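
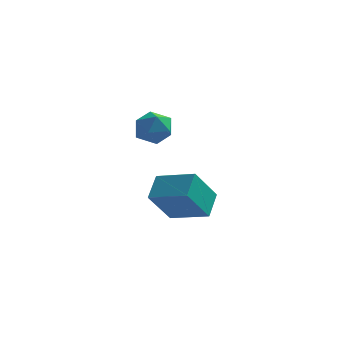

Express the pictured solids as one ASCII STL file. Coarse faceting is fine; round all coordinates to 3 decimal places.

solid 
facet normal 0.300 0.255 0.919
outer loop
vertex 2.361 -0.375 2.915
vertex 2.703 -1.0 2.977
vertex 3.043 -0.432 2.708
endloop
endfacet
facet normal 0.224 0.832 0.507
outer loop
vertex 2.361 -0.375 2.915
vertex 3.043 -0.432 2.708
vertex 2.578 -0.064 2.309
endloop
endfacet
facet normal -0.451 0.849 0.274
outer loop
vertex 2.361 -0.375 2.915
vertex 2.578 -0.064 2.309
vertex 1.95 -0.405 2.331
endloop
endfacet
facet normal -0.791 0.282 0.542
outer loop
vertex 2.361 -0.375 2.915
vertex 1.95 -0.405 2.331
vertex 2.027 -0.983 2.744
endloop
endfacet
facet normal -0.327 -0.085 0.941
outer loop
vertex 2.361 -0.375 2.915
vertex 2.027 -0.983 2.744
vertex 2.703 -1.0 2.977
endloop
endfacet
facet normal 0.651 0.757 -0.060
outer loop
vertex 2.578 -0.064 2.309
vertex 3.043 -0.432 2.708
vertex 3.053 -0.497 1.996
endloop
endfacet
facet normal 0.775 -0.177 0.606
outer loop
vertex 3.043 -0.432 2.708
vertex 2.703 -1.0 2.977
vertex 3.13 -1.075 2.409
endloop
endfacet
facet normal -0.240 -0.728 0.643
outer loop
vertex 2.703 -1.0 2.977
vertex 2.027 -0.983 2.744
vertex 2.502 -1.416 2.431
endloop
endfacet
facet normal -0.991 -0.133 -0.002
outer loop
vertex 2.027 -0.983 2.744
vertex 1.95 -0.405 2.331
vertex 2.037 -1.048 2.032
endloop
endfacet
facet normal -0.441 0.785 -0.435
outer loop
vertex 1.95 -0.405 2.331
vertex 2.578 -0.064 2.309
vertex 2.377 -0.48 1.763
endloop
endfacet
facet normal 0.791 -0.282 -0.542
outer loop
vertex 2.719 -1.105 1.825
vertex 3.053 -0.497 1.996
vertex 3.13 -1.075 2.409
endloop
endfacet
facet normal 0.451 -0.849 -0.274
outer loop
vertex 2.719 -1.105 1.825
vertex 3.13 -1.075 2.409
vertex 2.502 -1.416 2.431
endloop
endfacet
facet normal -0.224 -0.832 -0.507
outer loop
vertex 2.719 -1.105 1.825
vertex 2.502 -1.416 2.431
vertex 2.037 -1.048 2.032
endloop
endfacet
facet normal -0.300 -0.255 -0.919
outer loop
vertex 2.719 -1.105 1.825
vertex 2.037 -1.048 2.032
vertex 2.377 -0.48 1.763
endloop
endfacet
facet normal 0.327 0.085 -0.941
outer loop
vertex 2.719 -1.105 1.825
vertex 2.377 -0.48 1.763
vertex 3.053 -0.497 1.996
endloop
endfacet
facet normal 0.991 0.133 0.002
outer loop
vertex 3.13 -1.075 2.409
vertex 3.053 -0.497 1.996
vertex 3.043 -0.432 2.708
endloop
endfacet
facet normal 0.441 -0.785 0.435
outer loop
vertex 2.502 -1.416 2.431
vertex 3.13 -1.075 2.409
vertex 2.703 -1.0 2.977
endloop
endfacet
facet normal -0.651 -0.757 0.060
outer loop
vertex 2.037 -1.048 2.032
vertex 2.502 -1.416 2.431
vertex 2.027 -0.983 2.744
endloop
endfacet
facet normal -0.775 0.177 -0.606
outer loop
vertex 2.377 -0.48 1.763
vertex 2.037 -1.048 2.032
vertex 1.95 -0.405 2.331
endloop
endfacet
facet normal 0.240 0.728 -0.643
outer loop
vertex 3.053 -0.497 1.996
vertex 2.377 -0.48 1.763
vertex 2.578 -0.064 2.309
endloop
endfacet
facet normal -0.376 -0.471 0.798
outer loop
vertex 3.638 0.584 -0.189
vertex 2.263 0.984 -0.6
vertex 3.547 -0.324 -0.767
endloop
endfacet
facet normal 0.923 -0.268 0.276
outer loop
vertex 4.137 0.416 -2.02
vertex 3.638 0.584 -0.189
vertex 3.547 -0.324 -0.767
endloop
endfacet
facet normal -0.376 -0.471 0.798
outer loop
vertex 3.547 -0.324 -0.767
vertex 2.263 0.984 -0.6
vertex 2.172 0.077 -1.179
endloop
endfacet
facet normal -0.084 -0.840 -0.536
outer loop
vertex 2.172 0.077 -1.179
vertex 4.137 0.416 -2.02
vertex 3.547 -0.324 -0.767
endloop
endfacet
facet normal 0.084 0.840 0.536
outer loop
vertex 3.638 0.584 -0.189
vertex 2.853 1.724 -1.853
vertex 2.263 0.984 -0.6
endloop
endfacet
facet normal 0.923 -0.269 0.276
outer loop
vertex 4.228 1.323 -1.441
vertex 3.638 0.584 -0.189
vertex 4.137 0.416 -2.02
endloop
endfacet
facet normal 0.084 0.840 0.536
outer loop
vertex 4.228 1.323 -1.441
vertex 2.853 1.724 -1.853
vertex 3.638 0.584 -0.189
endloop
endfacet
facet normal -0.923 0.269 -0.276
outer loop
vertex 2.263 0.984 -0.6
vertex 2.853 1.724 -1.853
vertex 2.172 0.077 -1.179
endloop
endfacet
facet normal -0.084 -0.840 -0.536
outer loop
vertex 2.762 0.816 -2.431
vertex 4.137 0.416 -2.02
vertex 2.172 0.077 -1.179
endloop
endfacet
facet normal -0.923 0.268 -0.276
outer loop
vertex 2.172 0.077 -1.179
vertex 2.853 1.724 -1.853
vertex 2.762 0.816 -2.431
endloop
endfacet
facet normal 0.376 0.472 -0.798
outer loop
vertex 2.762 0.816 -2.431
vertex 4.228 1.323 -1.441
vertex 4.137 0.416 -2.02
endloop
endfacet
facet normal 0.376 0.470 -0.798
outer loop
vertex 2.853 1.724 -1.853
vertex 4.228 1.323 -1.441
vertex 2.762 0.816 -2.431
endloop
endfacet

endsolid


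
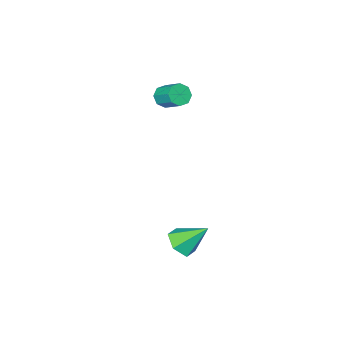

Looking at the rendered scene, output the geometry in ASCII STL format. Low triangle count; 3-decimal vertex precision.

solid 
facet normal 0.446 -0.550 -0.706
outer loop
vertex 1.165 1.21 -2.914
vertex 0.609 1.648 -3.606
vertex 1.485 2.037 -3.356
endloop
endfacet
facet normal 0.588 0.192 0.786
outer loop
vertex 1.165 1.21 -2.914
vertex 1.485 2.037 -3.356
vertex -0.269 2.732 -2.214
endloop
endfacet
facet normal 0.446 -0.550 -0.707
outer loop
vertex 1.485 2.037 -3.356
vertex 0.609 1.648 -3.606
vertex 0.928 2.475 -4.048
endloop
endfacet
facet normal 0.461 0.869 0.179
outer loop
vertex 1.485 2.037 -3.356
vertex 0.928 2.475 -4.048
vertex -0.269 2.732 -2.214
endloop
endfacet
facet normal 0.446 -0.550 -0.706
outer loop
vertex 0.928 2.475 -4.048
vertex 0.609 1.648 -3.606
vertex 0.053 2.086 -4.298
endloop
endfacet
facet normal -0.305 0.895 -0.325
outer loop
vertex 0.928 2.475 -4.048
vertex 0.053 2.086 -4.298
vertex -0.269 2.732 -2.214
endloop
endfacet
facet normal 0.445 -0.550 -0.706
outer loop
vertex 0.053 2.086 -4.298
vertex 0.609 1.648 -3.606
vertex -0.267 1.26 -3.856
endloop
endfacet
facet normal -0.943 0.247 -0.222
outer loop
vertex 0.053 2.086 -4.298
vertex -0.267 1.26 -3.856
vertex -0.269 2.732 -2.214
endloop
endfacet
facet normal 0.445 -0.550 -0.707
outer loop
vertex -0.267 1.26 -3.856
vertex 0.609 1.648 -3.606
vertex 0.29 0.822 -3.164
endloop
endfacet
facet normal -0.817 -0.430 0.385
outer loop
vertex -0.267 1.26 -3.856
vertex 0.29 0.822 -3.164
vertex -0.269 2.732 -2.214
endloop
endfacet
facet normal 0.446 -0.550 -0.706
outer loop
vertex 0.29 0.822 -3.164
vertex 0.609 1.648 -3.606
vertex 1.165 1.21 -2.914
endloop
endfacet
facet normal -0.051 -0.457 0.888
outer loop
vertex 0.29 0.822 -3.164
vertex 1.165 1.21 -2.914
vertex -0.269 2.732 -2.214
endloop
endfacet
facet normal 0.000 -0.833 -0.553
outer loop
vertex -2.246 -4.244 3.34
vertex -2.92 -4.075 3.085
vertex -2.228 -3.931 2.868
endloop
endfacet
facet normal 0.999 -0.018 0.026
outer loop
vertex -2.246 -4.244 3.34
vertex -2.228 -3.931 2.868
vertex -2.246 -2.994 4.169
endloop
endfacet
facet normal 0.999 -0.019 0.028
outer loop
vertex -2.246 -2.994 4.169
vertex -2.228 -3.931 2.868
vertex -2.227 -2.681 3.698
endloop
endfacet
facet normal 0.000 0.833 0.553
outer loop
vertex -2.246 -2.994 4.169
vertex -2.227 -2.681 3.698
vertex -2.92 -2.825 3.915
endloop
endfacet
facet normal -0.000 -0.833 -0.554
outer loop
vertex -2.228 -3.931 2.868
vertex -2.92 -4.075 3.085
vertex -2.615 -3.702 2.524
endloop
endfacet
facet normal 0.730 0.378 -0.570
outer loop
vertex -2.228 -3.931 2.868
vertex -2.615 -3.702 2.524
vertex -2.227 -2.681 3.698
endloop
endfacet
facet normal 0.731 0.377 -0.569
outer loop
vertex -2.227 -2.681 3.698
vertex -2.615 -3.702 2.524
vertex -2.614 -2.452 3.353
endloop
endfacet
facet normal 0.000 0.833 0.553
outer loop
vertex -2.227 -2.681 3.698
vertex -2.614 -2.452 3.353
vertex -2.92 -2.825 3.915
endloop
endfacet
facet normal 0.001 -0.833 -0.553
outer loop
vertex -2.615 -3.702 2.524
vertex -2.92 -4.075 3.085
vertex -3.181 -3.692 2.508
endloop
endfacet
facet normal 0.033 0.552 -0.833
outer loop
vertex -2.615 -3.702 2.524
vertex -3.181 -3.692 2.508
vertex -2.614 -2.452 3.353
endloop
endfacet
facet normal 0.032 0.553 -0.833
outer loop
vertex -2.614 -2.452 3.353
vertex -3.181 -3.692 2.508
vertex -3.18 -2.442 3.338
endloop
endfacet
facet normal 0.000 0.833 0.553
outer loop
vertex -2.614 -2.452 3.353
vertex -3.18 -2.442 3.338
vertex -2.92 -2.825 3.915
endloop
endfacet
facet normal -0.001 -0.833 -0.553
outer loop
vertex -3.181 -3.692 2.508
vertex -2.92 -4.075 3.085
vertex -3.594 -3.906 2.831
endloop
endfacet
facet normal -0.684 0.404 -0.607
outer loop
vertex -3.181 -3.692 2.508
vertex -3.594 -3.906 2.831
vertex -3.18 -2.442 3.338
endloop
endfacet
facet normal -0.683 0.404 -0.609
outer loop
vertex -3.18 -2.442 3.338
vertex -3.594 -3.906 2.831
vertex -3.594 -2.656 3.66
endloop
endfacet
facet normal -0.000 0.833 0.553
outer loop
vertex -3.18 -2.442 3.338
vertex -3.594 -2.656 3.66
vertex -2.92 -2.825 3.915
endloop
endfacet
facet normal -0.000 -0.833 -0.553
outer loop
vertex -3.594 -3.906 2.831
vertex -2.92 -4.075 3.085
vertex -3.613 -4.219 3.302
endloop
endfacet
facet normal -0.999 0.019 -0.028
outer loop
vertex -3.594 -3.906 2.831
vertex -3.613 -4.219 3.302
vertex -3.594 -2.656 3.66
endloop
endfacet
facet normal -0.999 0.018 -0.026
outer loop
vertex -3.594 -2.656 3.66
vertex -3.613 -4.219 3.302
vertex -3.612 -2.969 4.132
endloop
endfacet
facet normal -0.000 0.833 0.553
outer loop
vertex -3.594 -2.656 3.66
vertex -3.612 -2.969 4.132
vertex -2.92 -2.825 3.915
endloop
endfacet
facet normal -0.000 -0.833 -0.553
outer loop
vertex -3.613 -4.219 3.302
vertex -2.92 -4.075 3.085
vertex -3.226 -4.448 3.647
endloop
endfacet
facet normal -0.731 -0.377 0.569
outer loop
vertex -3.613 -4.219 3.302
vertex -3.226 -4.448 3.647
vertex -3.612 -2.969 4.132
endloop
endfacet
facet normal -0.730 -0.377 0.570
outer loop
vertex -3.612 -2.969 4.132
vertex -3.226 -4.448 3.647
vertex -3.225 -3.198 4.476
endloop
endfacet
facet normal 0.000 0.833 0.554
outer loop
vertex -3.612 -2.969 4.132
vertex -3.225 -3.198 4.476
vertex -2.92 -2.825 3.915
endloop
endfacet
facet normal -0.000 -0.833 -0.553
outer loop
vertex -3.226 -4.448 3.647
vertex -2.92 -4.075 3.085
vertex -2.66 -4.458 3.662
endloop
endfacet
facet normal -0.032 -0.552 0.833
outer loop
vertex -3.226 -4.448 3.647
vertex -2.66 -4.458 3.662
vertex -3.225 -3.198 4.476
endloop
endfacet
facet normal -0.033 -0.553 0.833
outer loop
vertex -3.225 -3.198 4.476
vertex -2.66 -4.458 3.662
vertex -2.659 -3.208 4.492
endloop
endfacet
facet normal -0.001 0.833 0.553
outer loop
vertex -3.225 -3.198 4.476
vertex -2.659 -3.208 4.492
vertex -2.92 -2.825 3.915
endloop
endfacet
facet normal 0.000 -0.833 -0.553
outer loop
vertex -2.66 -4.458 3.662
vertex -2.92 -4.075 3.085
vertex -2.246 -4.244 3.34
endloop
endfacet
facet normal 0.683 -0.405 0.609
outer loop
vertex -2.66 -4.458 3.662
vertex -2.246 -4.244 3.34
vertex -2.659 -3.208 4.492
endloop
endfacet
facet normal 0.684 -0.403 0.608
outer loop
vertex -2.659 -3.208 4.492
vertex -2.246 -4.244 3.34
vertex -2.246 -2.994 4.169
endloop
endfacet
facet normal 0.001 0.833 0.553
outer loop
vertex -2.659 -3.208 4.492
vertex -2.246 -2.994 4.169
vertex -2.92 -2.825 3.915
endloop
endfacet

endsolid


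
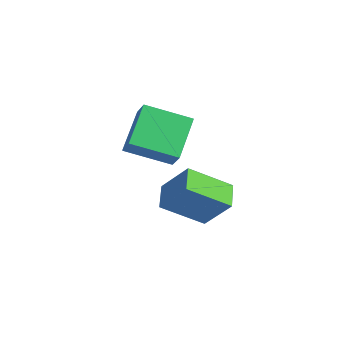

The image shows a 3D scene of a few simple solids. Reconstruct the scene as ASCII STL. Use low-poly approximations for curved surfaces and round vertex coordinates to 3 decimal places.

solid 
facet normal -0.715 0.570 0.405
outer loop
vertex -1.521 0.68 0.063
vertex -0.418 1.135 1.369
vertex -0.863 2.303 -1.059
endloop
endfacet
facet normal -0.623 -0.258 -0.738
outer loop
vertex 0.038 1.585 -1.569
vertex -1.521 0.68 0.063
vertex -0.863 2.303 -1.059
endloop
endfacet
facet normal -0.715 0.570 0.405
outer loop
vertex -0.863 2.303 -1.059
vertex -0.418 1.135 1.369
vertex 0.241 2.758 0.248
endloop
endfacet
facet normal 0.317 0.780 -0.539
outer loop
vertex 0.241 2.758 0.248
vertex 0.038 1.585 -1.569
vertex -0.863 2.303 -1.059
endloop
endfacet
facet normal -0.317 -0.780 0.539
outer loop
vertex -1.521 0.68 0.063
vertex 0.483 0.417 0.859
vertex -0.418 1.135 1.369
endloop
endfacet
facet normal -0.624 -0.257 -0.738
outer loop
vertex -0.621 -0.038 -0.448
vertex -1.521 0.68 0.063
vertex 0.038 1.585 -1.569
endloop
endfacet
facet normal -0.317 -0.780 0.539
outer loop
vertex -0.621 -0.038 -0.448
vertex 0.483 0.417 0.859
vertex -1.521 0.68 0.063
endloop
endfacet
facet normal 0.623 0.257 0.739
outer loop
vertex -0.418 1.135 1.369
vertex 0.483 0.417 0.859
vertex 0.241 2.758 0.248
endloop
endfacet
facet normal 0.316 0.780 -0.539
outer loop
vertex 1.141 2.04 -0.263
vertex 0.038 1.585 -1.569
vertex 0.241 2.758 0.248
endloop
endfacet
facet normal 0.624 0.257 0.738
outer loop
vertex 0.241 2.758 0.248
vertex 0.483 0.417 0.859
vertex 1.141 2.04 -0.263
endloop
endfacet
facet normal 0.715 -0.570 -0.405
outer loop
vertex 1.141 2.04 -0.263
vertex -0.621 -0.038 -0.448
vertex 0.038 1.585 -1.569
endloop
endfacet
facet normal 0.715 -0.570 -0.405
outer loop
vertex 0.483 0.417 0.859
vertex -0.621 -0.038 -0.448
vertex 1.141 2.04 -0.263
endloop
endfacet
facet normal -0.466 0.636 0.615
outer loop
vertex -1.429 -0.166 4.699
vertex -0.344 1.334 3.97
vertex -2.111 -0.005 4.015
endloop
endfacet
facet normal -0.545 -0.754 0.366
outer loop
vertex -1.136 -1.334 2.73
vertex -1.429 -0.166 4.699
vertex -2.111 -0.005 4.015
endloop
endfacet
facet normal -0.466 0.636 0.615
outer loop
vertex -2.111 -0.005 4.015
vertex -0.344 1.334 3.97
vertex -1.026 1.495 3.286
endloop
endfacet
facet normal -0.697 0.164 -0.698
outer loop
vertex -1.026 1.495 3.286
vertex -1.136 -1.334 2.73
vertex -2.111 -0.005 4.015
endloop
endfacet
facet normal 0.697 -0.164 0.698
outer loop
vertex -1.429 -0.166 4.699
vertex 0.631 0.005 2.685
vertex -0.344 1.334 3.97
endloop
endfacet
facet normal -0.545 -0.754 0.366
outer loop
vertex -0.454 -1.495 3.414
vertex -1.429 -0.166 4.699
vertex -1.136 -1.334 2.73
endloop
endfacet
facet normal 0.697 -0.164 0.698
outer loop
vertex -0.454 -1.495 3.414
vertex 0.631 0.005 2.685
vertex -1.429 -0.166 4.699
endloop
endfacet
facet normal 0.545 0.754 -0.366
outer loop
vertex -0.344 1.334 3.97
vertex 0.631 0.005 2.685
vertex -1.026 1.495 3.286
endloop
endfacet
facet normal -0.697 0.164 -0.698
outer loop
vertex -0.051 0.166 2.001
vertex -1.136 -1.334 2.73
vertex -1.026 1.495 3.286
endloop
endfacet
facet normal 0.545 0.754 -0.366
outer loop
vertex -1.026 1.495 3.286
vertex 0.631 0.005 2.685
vertex -0.051 0.166 2.001
endloop
endfacet
facet normal 0.466 -0.636 -0.615
outer loop
vertex -0.051 0.166 2.001
vertex -0.454 -1.495 3.414
vertex -1.136 -1.334 2.73
endloop
endfacet
facet normal 0.466 -0.636 -0.615
outer loop
vertex 0.631 0.005 2.685
vertex -0.454 -1.495 3.414
vertex -0.051 0.166 2.001
endloop
endfacet

endsolid


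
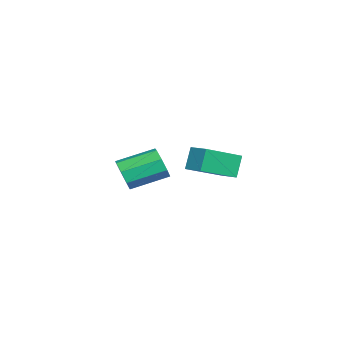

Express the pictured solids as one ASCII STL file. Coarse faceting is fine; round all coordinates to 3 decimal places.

solid 
facet normal 0.217 -0.917 -0.335
outer loop
vertex -1.771 -2.733 -3.357
vertex -2.192 -3.048 -2.768
vertex -2.351 -2.816 -3.506
endloop
endfacet
facet normal 0.180 0.375 -0.909
outer loop
vertex -1.771 -2.733 -3.357
vertex -2.351 -2.816 -3.506
vertex -2.147 -1.156 -2.781
endloop
endfacet
facet normal 0.179 0.375 -0.909
outer loop
vertex -2.147 -1.156 -2.781
vertex -2.351 -2.816 -3.506
vertex -2.727 -1.24 -2.93
endloop
endfacet
facet normal -0.219 0.916 0.335
outer loop
vertex -2.147 -1.156 -2.781
vertex -2.727 -1.24 -2.93
vertex -2.568 -1.472 -2.192
endloop
endfacet
facet normal 0.219 -0.916 -0.335
outer loop
vertex -2.351 -2.816 -3.506
vertex -2.192 -3.048 -2.768
vertex -2.838 -3.036 -3.223
endloop
endfacet
facet normal -0.551 0.167 -0.818
outer loop
vertex -2.351 -2.816 -3.506
vertex -2.838 -3.036 -3.223
vertex -2.727 -1.24 -2.93
endloop
endfacet
facet normal -0.551 0.167 -0.817
outer loop
vertex -2.727 -1.24 -2.93
vertex -2.838 -3.036 -3.223
vertex -3.213 -1.459 -2.647
endloop
endfacet
facet normal -0.218 0.917 0.335
outer loop
vertex -2.727 -1.24 -2.93
vertex -3.213 -1.459 -2.647
vertex -2.568 -1.472 -2.192
endloop
endfacet
facet normal 0.219 -0.916 -0.335
outer loop
vertex -2.838 -3.036 -3.223
vertex -2.192 -3.048 -2.768
vertex -2.947 -3.263 -2.673
endloop
endfacet
facet normal -0.959 -0.138 -0.247
outer loop
vertex -2.838 -3.036 -3.223
vertex -2.947 -3.263 -2.673
vertex -3.213 -1.459 -2.647
endloop
endfacet
facet normal -0.959 -0.138 -0.247
outer loop
vertex -3.213 -1.459 -2.647
vertex -2.947 -3.263 -2.673
vertex -3.322 -1.686 -2.097
endloop
endfacet
facet normal -0.218 0.917 0.335
outer loop
vertex -3.213 -1.459 -2.647
vertex -3.322 -1.686 -2.097
vertex -2.568 -1.472 -2.192
endloop
endfacet
facet normal 0.219 -0.916 -0.335
outer loop
vertex -2.947 -3.263 -2.673
vertex -2.192 -3.048 -2.768
vertex -2.613 -3.364 -2.179
endloop
endfacet
facet normal -0.805 -0.363 0.470
outer loop
vertex -2.947 -3.263 -2.673
vertex -2.613 -3.364 -2.179
vertex -3.322 -1.686 -2.097
endloop
endfacet
facet normal -0.805 -0.363 0.469
outer loop
vertex -3.322 -1.686 -2.097
vertex -2.613 -3.364 -2.179
vertex -2.989 -1.787 -1.603
endloop
endfacet
facet normal -0.218 0.917 0.334
outer loop
vertex -3.322 -1.686 -2.097
vertex -2.989 -1.787 -1.603
vertex -2.568 -1.472 -2.192
endloop
endfacet
facet normal 0.219 -0.916 -0.335
outer loop
vertex -2.613 -3.364 -2.179
vertex -2.192 -3.048 -2.768
vertex -2.033 -3.28 -2.03
endloop
endfacet
facet normal -0.179 -0.375 0.910
outer loop
vertex -2.613 -3.364 -2.179
vertex -2.033 -3.28 -2.03
vertex -2.989 -1.787 -1.603
endloop
endfacet
facet normal -0.180 -0.375 0.909
outer loop
vertex -2.989 -1.787 -1.603
vertex -2.033 -3.28 -2.03
vertex -2.409 -1.704 -1.454
endloop
endfacet
facet normal -0.217 0.917 0.335
outer loop
vertex -2.989 -1.787 -1.603
vertex -2.409 -1.704 -1.454
vertex -2.568 -1.472 -2.192
endloop
endfacet
facet normal 0.218 -0.917 -0.335
outer loop
vertex -2.033 -3.28 -2.03
vertex -2.192 -3.048 -2.768
vertex -1.547 -3.061 -2.313
endloop
endfacet
facet normal 0.551 -0.167 0.817
outer loop
vertex -2.033 -3.28 -2.03
vertex -1.547 -3.061 -2.313
vertex -2.409 -1.704 -1.454
endloop
endfacet
facet normal 0.551 -0.168 0.818
outer loop
vertex -2.409 -1.704 -1.454
vertex -1.547 -3.061 -2.313
vertex -1.922 -1.484 -1.737
endloop
endfacet
facet normal -0.219 0.916 0.335
outer loop
vertex -2.409 -1.704 -1.454
vertex -1.922 -1.484 -1.737
vertex -2.568 -1.472 -2.192
endloop
endfacet
facet normal 0.218 -0.917 -0.335
outer loop
vertex -1.547 -3.061 -2.313
vertex -2.192 -3.048 -2.768
vertex -1.438 -2.834 -2.863
endloop
endfacet
facet normal 0.959 0.138 0.247
outer loop
vertex -1.547 -3.061 -2.313
vertex -1.438 -2.834 -2.863
vertex -1.922 -1.484 -1.737
endloop
endfacet
facet normal 0.959 0.138 0.247
outer loop
vertex -1.922 -1.484 -1.737
vertex -1.438 -2.834 -2.863
vertex -1.813 -1.257 -2.287
endloop
endfacet
facet normal -0.219 0.916 0.335
outer loop
vertex -1.922 -1.484 -1.737
vertex -1.813 -1.257 -2.287
vertex -2.568 -1.472 -2.192
endloop
endfacet
facet normal 0.218 -0.917 -0.334
outer loop
vertex -1.438 -2.834 -2.863
vertex -2.192 -3.048 -2.768
vertex -1.771 -2.733 -3.357
endloop
endfacet
facet normal 0.805 0.363 -0.469
outer loop
vertex -1.438 -2.834 -2.863
vertex -1.771 -2.733 -3.357
vertex -1.813 -1.257 -2.287
endloop
endfacet
facet normal 0.805 0.363 -0.470
outer loop
vertex -1.813 -1.257 -2.287
vertex -1.771 -2.733 -3.357
vertex -2.147 -1.156 -2.781
endloop
endfacet
facet normal -0.219 0.916 0.335
outer loop
vertex -1.813 -1.257 -2.287
vertex -2.147 -1.156 -2.781
vertex -2.568 -1.472 -2.192
endloop
endfacet
facet normal -0.559 0.716 -0.418
outer loop
vertex 1.027 1.094 -0.177
vertex 1.632 1.666 -0.006
vertex 1.473 0.899 -1.107
endloop
endfacet
facet normal -0.712 -0.673 -0.200
outer loop
vertex 2.508 -0.426 -0.334
vertex 1.027 1.094 -0.177
vertex 1.473 0.899 -1.107
endloop
endfacet
facet normal -0.558 0.716 -0.419
outer loop
vertex 1.473 0.899 -1.107
vertex 1.632 1.666 -0.006
vertex 2.079 1.471 -0.936
endloop
endfacet
facet normal 0.425 -0.185 -0.886
outer loop
vertex 2.079 1.471 -0.936
vertex 2.508 -0.426 -0.334
vertex 1.473 0.899 -1.107
endloop
endfacet
facet normal -0.425 0.185 0.886
outer loop
vertex 1.027 1.094 -0.177
vertex 2.667 0.341 0.767
vertex 1.632 1.666 -0.006
endloop
endfacet
facet normal -0.712 -0.673 -0.201
outer loop
vertex 2.061 -0.231 0.596
vertex 1.027 1.094 -0.177
vertex 2.508 -0.426 -0.334
endloop
endfacet
facet normal -0.425 0.185 0.886
outer loop
vertex 2.061 -0.231 0.596
vertex 2.667 0.341 0.767
vertex 1.027 1.094 -0.177
endloop
endfacet
facet normal 0.712 0.673 0.201
outer loop
vertex 1.632 1.666 -0.006
vertex 2.667 0.341 0.767
vertex 2.079 1.471 -0.936
endloop
endfacet
facet normal 0.425 -0.185 -0.886
outer loop
vertex 3.113 0.146 -0.163
vertex 2.508 -0.426 -0.334
vertex 2.079 1.471 -0.936
endloop
endfacet
facet normal 0.712 0.673 0.200
outer loop
vertex 2.079 1.471 -0.936
vertex 2.667 0.341 0.767
vertex 3.113 0.146 -0.163
endloop
endfacet
facet normal 0.559 -0.716 0.419
outer loop
vertex 3.113 0.146 -0.163
vertex 2.061 -0.231 0.596
vertex 2.508 -0.426 -0.334
endloop
endfacet
facet normal 0.558 -0.717 0.418
outer loop
vertex 2.667 0.341 0.767
vertex 2.061 -0.231 0.596
vertex 3.113 0.146 -0.163
endloop
endfacet

endsolid


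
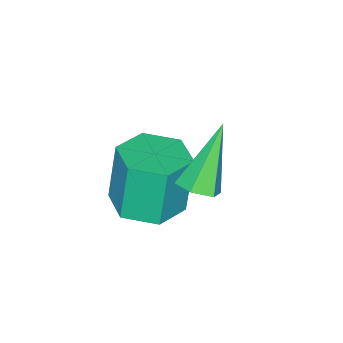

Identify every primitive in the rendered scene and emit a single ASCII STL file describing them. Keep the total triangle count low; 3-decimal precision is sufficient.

solid 
facet normal 0.161 -0.019 -0.987
outer loop
vertex 3.47 1.781 -4.07
vertex 2.861 0.881 -4.152
vertex 2.398 1.863 -4.246
endloop
endfacet
facet normal 0.077 0.997 -0.007
outer loop
vertex 3.47 1.781 -4.07
vertex 2.398 1.863 -4.246
vertex 3.148 1.819 -2.087
endloop
endfacet
facet normal 0.077 0.997 -0.007
outer loop
vertex 3.148 1.819 -2.087
vertex 2.398 1.863 -4.246
vertex 2.075 1.901 -2.262
endloop
endfacet
facet normal -0.160 0.019 0.987
outer loop
vertex 3.148 1.819 -2.087
vertex 2.075 1.901 -2.262
vertex 2.539 0.919 -2.168
endloop
endfacet
facet normal 0.161 -0.019 -0.987
outer loop
vertex 2.398 1.863 -4.246
vertex 2.861 0.881 -4.152
vertex 1.789 0.963 -4.328
endloop
endfacet
facet normal -0.814 0.564 -0.143
outer loop
vertex 2.398 1.863 -4.246
vertex 1.789 0.963 -4.328
vertex 2.075 1.901 -2.262
endloop
endfacet
facet normal -0.814 0.564 -0.143
outer loop
vertex 2.075 1.901 -2.262
vertex 1.789 0.963 -4.328
vertex 1.466 1.001 -2.344
endloop
endfacet
facet normal -0.160 0.019 0.987
outer loop
vertex 2.075 1.901 -2.262
vertex 1.466 1.001 -2.344
vertex 2.539 0.919 -2.168
endloop
endfacet
facet normal 0.161 -0.020 -0.987
outer loop
vertex 1.789 0.963 -4.328
vertex 2.861 0.881 -4.152
vertex 2.252 -0.019 -4.233
endloop
endfacet
facet normal -0.891 -0.433 -0.137
outer loop
vertex 1.789 0.963 -4.328
vertex 2.252 -0.019 -4.233
vertex 1.466 1.001 -2.344
endloop
endfacet
facet normal -0.891 -0.434 -0.136
outer loop
vertex 1.466 1.001 -2.344
vertex 2.252 -0.019 -4.233
vertex 1.93 0.019 -2.25
endloop
endfacet
facet normal -0.160 0.019 0.987
outer loop
vertex 1.466 1.001 -2.344
vertex 1.93 0.019 -2.25
vertex 2.539 0.919 -2.168
endloop
endfacet
facet normal 0.160 -0.019 -0.987
outer loop
vertex 2.252 -0.019 -4.233
vertex 2.861 0.881 -4.152
vertex 3.325 -0.101 -4.058
endloop
endfacet
facet normal -0.077 -0.997 0.007
outer loop
vertex 2.252 -0.019 -4.233
vertex 3.325 -0.101 -4.058
vertex 1.93 0.019 -2.25
endloop
endfacet
facet normal -0.077 -0.997 0.007
outer loop
vertex 1.93 0.019 -2.25
vertex 3.325 -0.101 -4.058
vertex 3.002 -0.063 -2.074
endloop
endfacet
facet normal -0.161 0.019 0.987
outer loop
vertex 1.93 0.019 -2.25
vertex 3.002 -0.063 -2.074
vertex 2.539 0.919 -2.168
endloop
endfacet
facet normal 0.160 -0.019 -0.987
outer loop
vertex 3.325 -0.101 -4.058
vertex 2.861 0.881 -4.152
vertex 3.934 0.799 -3.976
endloop
endfacet
facet normal 0.814 -0.564 0.143
outer loop
vertex 3.325 -0.101 -4.058
vertex 3.934 0.799 -3.976
vertex 3.002 -0.063 -2.074
endloop
endfacet
facet normal 0.814 -0.564 0.143
outer loop
vertex 3.002 -0.063 -2.074
vertex 3.934 0.799 -3.976
vertex 3.611 0.837 -1.992
endloop
endfacet
facet normal -0.161 0.019 0.987
outer loop
vertex 3.002 -0.063 -2.074
vertex 3.611 0.837 -1.992
vertex 2.539 0.919 -2.168
endloop
endfacet
facet normal 0.160 -0.019 -0.987
outer loop
vertex 3.934 0.799 -3.976
vertex 2.861 0.881 -4.152
vertex 3.47 1.781 -4.07
endloop
endfacet
facet normal 0.891 0.434 0.137
outer loop
vertex 3.934 0.799 -3.976
vertex 3.47 1.781 -4.07
vertex 3.611 0.837 -1.992
endloop
endfacet
facet normal 0.891 0.433 0.136
outer loop
vertex 3.611 0.837 -1.992
vertex 3.47 1.781 -4.07
vertex 3.148 1.819 -2.087
endloop
endfacet
facet normal -0.161 0.020 0.987
outer loop
vertex 3.611 0.837 -1.992
vertex 3.148 1.819 -2.087
vertex 2.539 0.919 -2.168
endloop
endfacet
facet normal 0.552 0.031 -0.833
outer loop
vertex 3.805 2.532 -1.4
vertex 3.424 3.004 -1.635
vertex 3.948 3.155 -1.282
endloop
endfacet
facet normal 0.638 -0.282 0.717
outer loop
vertex 3.805 2.532 -1.4
vertex 3.948 3.155 -1.282
vertex 2.236 2.936 0.155
endloop
endfacet
facet normal 0.552 0.031 -0.833
outer loop
vertex 3.948 3.155 -1.282
vertex 3.424 3.004 -1.635
vertex 3.567 3.626 -1.517
endloop
endfacet
facet normal 0.433 0.658 0.616
outer loop
vertex 3.948 3.155 -1.282
vertex 3.567 3.626 -1.517
vertex 2.236 2.936 0.155
endloop
endfacet
facet normal 0.552 0.031 -0.833
outer loop
vertex 3.567 3.626 -1.517
vertex 3.424 3.004 -1.635
vertex 3.043 3.475 -1.87
endloop
endfacet
facet normal -0.344 0.932 0.111
outer loop
vertex 3.567 3.626 -1.517
vertex 3.043 3.475 -1.87
vertex 2.236 2.936 0.155
endloop
endfacet
facet normal 0.553 0.032 -0.832
outer loop
vertex 3.043 3.475 -1.87
vertex 3.424 3.004 -1.635
vertex 2.9 2.852 -1.989
endloop
endfacet
facet normal -0.918 0.267 -0.295
outer loop
vertex 3.043 3.475 -1.87
vertex 2.9 2.852 -1.989
vertex 2.236 2.936 0.155
endloop
endfacet
facet normal 0.553 0.032 -0.832
outer loop
vertex 2.9 2.852 -1.989
vertex 3.424 3.004 -1.635
vertex 3.281 2.381 -1.754
endloop
endfacet
facet normal -0.713 -0.674 -0.194
outer loop
vertex 2.9 2.852 -1.989
vertex 3.281 2.381 -1.754
vertex 2.236 2.936 0.155
endloop
endfacet
facet normal 0.553 0.032 -0.832
outer loop
vertex 3.281 2.381 -1.754
vertex 3.424 3.004 -1.635
vertex 3.805 2.532 -1.4
endloop
endfacet
facet normal 0.064 -0.948 0.311
outer loop
vertex 3.281 2.381 -1.754
vertex 3.805 2.532 -1.4
vertex 2.236 2.936 0.155
endloop
endfacet

endsolid


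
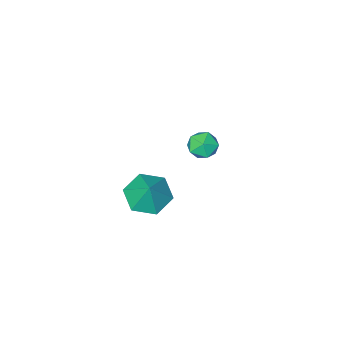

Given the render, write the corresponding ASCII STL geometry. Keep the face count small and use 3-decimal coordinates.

solid 
facet normal -0.828 0.217 0.517
outer loop
vertex -2.461 -2.664 -0.095
vertex -2.091 -2.616 0.478
vertex -2.19 -2.064 0.087
endloop
endfacet
facet normal -0.881 0.446 -0.157
outer loop
vertex -2.461 -2.664 -0.095
vertex -2.19 -2.064 0.087
vertex -2.174 -2.262 -0.566
endloop
endfacet
facet normal -0.800 -0.117 -0.588
outer loop
vertex -2.461 -2.664 -0.095
vertex -2.174 -2.262 -0.566
vertex -2.065 -2.936 -0.58
endloop
endfacet
facet normal -0.697 -0.694 -0.180
outer loop
vertex -2.461 -2.664 -0.095
vertex -2.065 -2.936 -0.58
vertex -2.014 -3.155 0.065
endloop
endfacet
facet normal -0.715 -0.487 0.502
outer loop
vertex -2.461 -2.664 -0.095
vertex -2.014 -3.155 0.065
vertex -2.091 -2.616 0.478
endloop
endfacet
facet normal -0.342 0.897 -0.280
outer loop
vertex -2.174 -2.262 -0.566
vertex -2.19 -2.064 0.087
vertex -1.626 -1.965 -0.285
endloop
endfacet
facet normal -0.257 0.528 0.810
outer loop
vertex -2.19 -2.064 0.087
vertex -2.091 -2.616 0.478
vertex -1.575 -2.184 0.36
endloop
endfacet
facet normal -0.071 -0.613 0.787
outer loop
vertex -2.091 -2.616 0.478
vertex -2.014 -3.155 0.065
vertex -1.466 -2.858 0.346
endloop
endfacet
facet normal -0.044 -0.947 -0.318
outer loop
vertex -2.014 -3.155 0.065
vertex -2.065 -2.936 -0.58
vertex -1.45 -3.056 -0.307
endloop
endfacet
facet normal -0.212 -0.014 -0.977
outer loop
vertex -2.065 -2.936 -0.58
vertex -2.174 -2.262 -0.566
vertex -1.549 -2.504 -0.698
endloop
endfacet
facet normal 0.697 0.694 0.180
outer loop
vertex -1.179 -2.456 -0.125
vertex -1.626 -1.965 -0.285
vertex -1.575 -2.184 0.36
endloop
endfacet
facet normal 0.800 0.117 0.588
outer loop
vertex -1.179 -2.456 -0.125
vertex -1.575 -2.184 0.36
vertex -1.466 -2.858 0.346
endloop
endfacet
facet normal 0.881 -0.446 0.157
outer loop
vertex -1.179 -2.456 -0.125
vertex -1.466 -2.858 0.346
vertex -1.45 -3.056 -0.307
endloop
endfacet
facet normal 0.828 -0.217 -0.517
outer loop
vertex -1.179 -2.456 -0.125
vertex -1.45 -3.056 -0.307
vertex -1.549 -2.504 -0.698
endloop
endfacet
facet normal 0.715 0.487 -0.502
outer loop
vertex -1.179 -2.456 -0.125
vertex -1.549 -2.504 -0.698
vertex -1.626 -1.965 -0.285
endloop
endfacet
facet normal 0.044 0.947 0.318
outer loop
vertex -1.575 -2.184 0.36
vertex -1.626 -1.965 -0.285
vertex -2.19 -2.064 0.087
endloop
endfacet
facet normal 0.212 0.014 0.977
outer loop
vertex -1.466 -2.858 0.346
vertex -1.575 -2.184 0.36
vertex -2.091 -2.616 0.478
endloop
endfacet
facet normal 0.342 -0.897 0.280
outer loop
vertex -1.45 -3.056 -0.307
vertex -1.466 -2.858 0.346
vertex -2.014 -3.155 0.065
endloop
endfacet
facet normal 0.257 -0.528 -0.810
outer loop
vertex -1.549 -2.504 -0.698
vertex -1.45 -3.056 -0.307
vertex -2.065 -2.936 -0.58
endloop
endfacet
facet normal 0.071 0.613 -0.787
outer loop
vertex -1.626 -1.965 -0.285
vertex -1.549 -2.504 -0.698
vertex -2.174 -2.262 -0.566
endloop
endfacet
facet normal -0.247 -0.491 -0.835
outer loop
vertex 3.442 0.967 1.808
vertex 2.659 0.79 2.144
vertex 2.78 1.516 1.681
endloop
endfacet
facet normal 0.636 0.771 0.018
outer loop
vertex 3.442 0.967 1.808
vertex 2.78 1.516 1.681
vertex 2.941 1.35 3.096
endloop
endfacet
facet normal -0.247 -0.491 -0.835
outer loop
vertex 2.78 1.516 1.681
vertex 2.659 0.79 2.144
vertex 1.997 1.34 2.016
endloop
endfacet
facet normal -0.163 0.978 0.133
outer loop
vertex 2.78 1.516 1.681
vertex 1.997 1.34 2.016
vertex 2.941 1.35 3.096
endloop
endfacet
facet normal -0.247 -0.492 -0.835
outer loop
vertex 1.997 1.34 2.016
vertex 2.659 0.79 2.144
vertex 1.876 0.613 2.48
endloop
endfacet
facet normal -0.664 0.478 0.576
outer loop
vertex 1.997 1.34 2.016
vertex 1.876 0.613 2.48
vertex 2.941 1.35 3.096
endloop
endfacet
facet normal -0.248 -0.491 -0.835
outer loop
vertex 1.876 0.613 2.48
vertex 2.659 0.79 2.144
vertex 2.538 0.063 2.607
endloop
endfacet
facet normal -0.364 -0.229 0.903
outer loop
vertex 1.876 0.613 2.48
vertex 2.538 0.063 2.607
vertex 2.941 1.35 3.096
endloop
endfacet
facet normal -0.246 -0.491 -0.836
outer loop
vertex 2.538 0.063 2.607
vertex 2.659 0.79 2.144
vertex 3.321 0.24 2.272
endloop
endfacet
facet normal 0.436 -0.436 0.788
outer loop
vertex 2.538 0.063 2.607
vertex 3.321 0.24 2.272
vertex 2.941 1.35 3.096
endloop
endfacet
facet normal -0.247 -0.492 -0.835
outer loop
vertex 3.321 0.24 2.272
vertex 2.659 0.79 2.144
vertex 3.442 0.967 1.808
endloop
endfacet
facet normal 0.936 0.064 0.345
outer loop
vertex 3.321 0.24 2.272
vertex 3.442 0.967 1.808
vertex 2.941 1.35 3.096
endloop
endfacet

endsolid


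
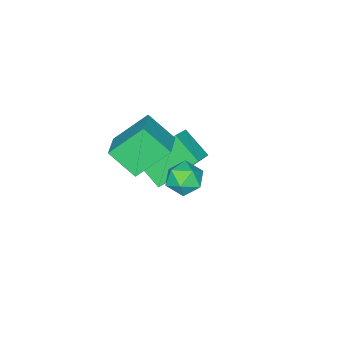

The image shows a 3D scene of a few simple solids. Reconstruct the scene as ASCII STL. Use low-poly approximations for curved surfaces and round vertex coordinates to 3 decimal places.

solid 
facet normal 0.332 0.806 0.490
outer loop
vertex 1.158 0.08 1.96
vertex 1.114 -0.261 2.551
vertex 1.693 -0.279 2.188
endloop
endfacet
facet normal 0.599 0.782 -0.173
outer loop
vertex 1.158 0.08 1.96
vertex 1.693 -0.279 2.188
vertex 1.526 -0.298 1.525
endloop
endfacet
facet normal 0.050 0.775 -0.630
outer loop
vertex 1.158 0.08 1.96
vertex 1.526 -0.298 1.525
vertex 0.844 -0.291 1.479
endloop
endfacet
facet normal -0.554 0.794 -0.251
outer loop
vertex 1.158 0.08 1.96
vertex 0.844 -0.291 1.479
vertex 0.59 -0.268 2.112
endloop
endfacet
facet normal -0.380 0.813 0.441
outer loop
vertex 1.158 0.08 1.96
vertex 0.59 -0.268 2.112
vertex 1.114 -0.261 2.551
endloop
endfacet
facet normal 0.955 0.168 -0.245
outer loop
vertex 1.526 -0.298 1.525
vertex 1.693 -0.279 2.188
vertex 1.71 -0.872 1.848
endloop
endfacet
facet normal 0.524 0.207 0.826
outer loop
vertex 1.693 -0.279 2.188
vertex 1.114 -0.261 2.551
vertex 1.456 -0.849 2.481
endloop
endfacet
facet normal -0.628 0.219 0.747
outer loop
vertex 1.114 -0.261 2.551
vertex 0.59 -0.268 2.112
vertex 0.774 -0.842 2.435
endloop
endfacet
facet normal -0.909 0.187 -0.372
outer loop
vertex 0.59 -0.268 2.112
vertex 0.844 -0.291 1.479
vertex 0.607 -0.861 1.772
endloop
endfacet
facet normal 0.068 0.157 -0.985
outer loop
vertex 0.844 -0.291 1.479
vertex 1.526 -0.298 1.525
vertex 1.186 -0.879 1.409
endloop
endfacet
facet normal 0.554 -0.794 0.251
outer loop
vertex 1.142 -1.22 2.0
vertex 1.71 -0.872 1.848
vertex 1.456 -0.849 2.481
endloop
endfacet
facet normal -0.050 -0.775 0.630
outer loop
vertex 1.142 -1.22 2.0
vertex 1.456 -0.849 2.481
vertex 0.774 -0.842 2.435
endloop
endfacet
facet normal -0.599 -0.782 0.173
outer loop
vertex 1.142 -1.22 2.0
vertex 0.774 -0.842 2.435
vertex 0.607 -0.861 1.772
endloop
endfacet
facet normal -0.332 -0.806 -0.490
outer loop
vertex 1.142 -1.22 2.0
vertex 0.607 -0.861 1.772
vertex 1.186 -0.879 1.409
endloop
endfacet
facet normal 0.380 -0.813 -0.441
outer loop
vertex 1.142 -1.22 2.0
vertex 1.186 -0.879 1.409
vertex 1.71 -0.872 1.848
endloop
endfacet
facet normal 0.909 -0.187 0.372
outer loop
vertex 1.456 -0.849 2.481
vertex 1.71 -0.872 1.848
vertex 1.693 -0.279 2.188
endloop
endfacet
facet normal -0.068 -0.157 0.985
outer loop
vertex 0.774 -0.842 2.435
vertex 1.456 -0.849 2.481
vertex 1.114 -0.261 2.551
endloop
endfacet
facet normal -0.955 -0.168 0.245
outer loop
vertex 0.607 -0.861 1.772
vertex 0.774 -0.842 2.435
vertex 0.59 -0.268 2.112
endloop
endfacet
facet normal -0.524 -0.207 -0.826
outer loop
vertex 1.186 -0.879 1.409
vertex 0.607 -0.861 1.772
vertex 0.844 -0.291 1.479
endloop
endfacet
facet normal 0.628 -0.219 -0.747
outer loop
vertex 1.71 -0.872 1.848
vertex 1.186 -0.879 1.409
vertex 1.526 -0.298 1.525
endloop
endfacet
facet normal -0.493 0.492 0.718
outer loop
vertex -2.056 -3.625 -0.346
vertex -1.957 -2.542 -1.02
vertex -2.819 -3.805 -0.747
endloop
endfacet
facet normal -0.077 -0.847 0.526
outer loop
vertex -1.863 -4.758 -2.14
vertex -2.056 -3.625 -0.346
vertex -2.819 -3.805 -0.747
endloop
endfacet
facet normal -0.493 0.491 0.718
outer loop
vertex -2.819 -3.805 -0.747
vertex -1.957 -2.542 -1.02
vertex -2.72 -2.721 -1.421
endloop
endfacet
facet normal -0.867 -0.204 -0.455
outer loop
vertex -2.72 -2.721 -1.421
vertex -1.863 -4.758 -2.14
vertex -2.819 -3.805 -0.747
endloop
endfacet
facet normal 0.867 0.204 0.455
outer loop
vertex -2.056 -3.625 -0.346
vertex -1.001 -3.495 -2.413
vertex -1.957 -2.542 -1.02
endloop
endfacet
facet normal -0.078 -0.847 0.526
outer loop
vertex -1.1 -4.579 -1.739
vertex -2.056 -3.625 -0.346
vertex -1.863 -4.758 -2.14
endloop
endfacet
facet normal 0.867 0.204 0.455
outer loop
vertex -1.1 -4.579 -1.739
vertex -1.001 -3.495 -2.413
vertex -2.056 -3.625 -0.346
endloop
endfacet
facet normal 0.078 0.847 -0.526
outer loop
vertex -1.957 -2.542 -1.02
vertex -1.001 -3.495 -2.413
vertex -2.72 -2.721 -1.421
endloop
endfacet
facet normal -0.867 -0.204 -0.455
outer loop
vertex -1.764 -3.675 -2.814
vertex -1.863 -4.758 -2.14
vertex -2.72 -2.721 -1.421
endloop
endfacet
facet normal 0.077 0.846 -0.527
outer loop
vertex -2.72 -2.721 -1.421
vertex -1.001 -3.495 -2.413
vertex -1.764 -3.675 -2.814
endloop
endfacet
facet normal 0.493 -0.492 -0.718
outer loop
vertex -1.764 -3.675 -2.814
vertex -1.1 -4.579 -1.739
vertex -1.863 -4.758 -2.14
endloop
endfacet
facet normal 0.493 -0.491 -0.718
outer loop
vertex -1.001 -3.495 -2.413
vertex -1.1 -4.579 -1.739
vertex -1.764 -3.675 -2.814
endloop
endfacet
facet normal -0.785 -0.518 -0.339
outer loop
vertex -0.368 -3.368 2.299
vertex -0.619 -2.431 1.449
vertex 0.561 -4.081 1.238
endloop
endfacet
facet normal 0.195 -0.726 0.659
outer loop
vertex 1.519 -3.449 1.651
vertex -0.368 -3.368 2.299
vertex 0.561 -4.081 1.238
endloop
endfacet
facet normal -0.785 -0.518 -0.339
outer loop
vertex 0.561 -4.081 1.238
vertex -0.619 -2.431 1.449
vertex 0.31 -3.144 0.388
endloop
endfacet
facet normal 0.587 -0.452 -0.671
outer loop
vertex 0.31 -3.144 0.388
vertex 1.519 -3.449 1.651
vertex 0.561 -4.081 1.238
endloop
endfacet
facet normal -0.587 0.452 0.671
outer loop
vertex -0.368 -3.368 2.299
vertex 0.339 -1.799 1.862
vertex -0.619 -2.431 1.449
endloop
endfacet
facet normal 0.195 -0.726 0.659
outer loop
vertex 0.59 -2.736 2.712
vertex -0.368 -3.368 2.299
vertex 1.519 -3.449 1.651
endloop
endfacet
facet normal -0.587 0.452 0.671
outer loop
vertex 0.59 -2.736 2.712
vertex 0.339 -1.799 1.862
vertex -0.368 -3.368 2.299
endloop
endfacet
facet normal -0.195 0.726 -0.659
outer loop
vertex -0.619 -2.431 1.449
vertex 0.339 -1.799 1.862
vertex 0.31 -3.144 0.388
endloop
endfacet
facet normal 0.587 -0.452 -0.671
outer loop
vertex 1.268 -2.512 0.801
vertex 1.519 -3.449 1.651
vertex 0.31 -3.144 0.388
endloop
endfacet
facet normal -0.195 0.726 -0.659
outer loop
vertex 0.31 -3.144 0.388
vertex 0.339 -1.799 1.862
vertex 1.268 -2.512 0.801
endloop
endfacet
facet normal 0.785 0.518 0.339
outer loop
vertex 1.268 -2.512 0.801
vertex 0.59 -2.736 2.712
vertex 1.519 -3.449 1.651
endloop
endfacet
facet normal 0.785 0.518 0.339
outer loop
vertex 0.339 -1.799 1.862
vertex 0.59 -2.736 2.712
vertex 1.268 -2.512 0.801
endloop
endfacet

endsolid


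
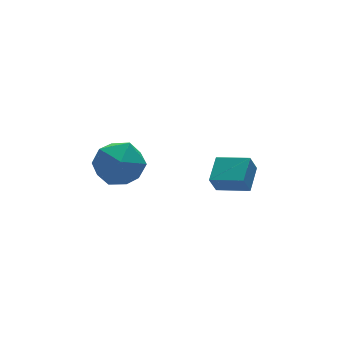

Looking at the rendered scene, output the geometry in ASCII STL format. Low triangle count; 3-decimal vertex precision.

solid 
facet normal -0.635 0.742 -0.214
outer loop
vertex 0.474 -0.399 0.229
vertex 1.218 0.368 0.68
vertex 0.822 -0.311 -0.497
endloop
endfacet
facet normal -0.642 -0.662 -0.388
outer loop
vertex 1.642 -1.268 -0.22
vertex 0.474 -0.399 0.229
vertex 0.822 -0.311 -0.497
endloop
endfacet
facet normal -0.634 0.743 -0.215
outer loop
vertex 0.822 -0.311 -0.497
vertex 1.218 0.368 0.68
vertex 1.567 0.456 -0.046
endloop
endfacet
facet normal 0.430 0.109 -0.896
outer loop
vertex 1.567 0.456 -0.046
vertex 1.642 -1.268 -0.22
vertex 0.822 -0.311 -0.497
endloop
endfacet
facet normal -0.430 -0.109 0.896
outer loop
vertex 0.474 -0.399 0.229
vertex 2.038 -0.589 0.957
vertex 1.218 0.368 0.68
endloop
endfacet
facet normal -0.641 -0.661 -0.389
outer loop
vertex 1.293 -1.356 0.506
vertex 0.474 -0.399 0.229
vertex 1.642 -1.268 -0.22
endloop
endfacet
facet normal -0.430 -0.109 0.896
outer loop
vertex 1.293 -1.356 0.506
vertex 2.038 -0.589 0.957
vertex 0.474 -0.399 0.229
endloop
endfacet
facet normal 0.641 0.662 0.388
outer loop
vertex 1.218 0.368 0.68
vertex 2.038 -0.589 0.957
vertex 1.567 0.456 -0.046
endloop
endfacet
facet normal 0.431 0.109 -0.896
outer loop
vertex 2.386 -0.501 0.231
vertex 1.642 -1.268 -0.22
vertex 1.567 0.456 -0.046
endloop
endfacet
facet normal 0.642 0.662 0.388
outer loop
vertex 1.567 0.456 -0.046
vertex 2.038 -0.589 0.957
vertex 2.386 -0.501 0.231
endloop
endfacet
facet normal 0.635 -0.742 0.215
outer loop
vertex 2.386 -0.501 0.231
vertex 1.293 -1.356 0.506
vertex 1.642 -1.268 -0.22
endloop
endfacet
facet normal 0.635 -0.742 0.214
outer loop
vertex 2.038 -0.589 0.957
vertex 1.293 -1.356 0.506
vertex 2.386 -0.501 0.231
endloop
endfacet
facet normal -0.430 0.811 0.398
outer loop
vertex -3.14 1.505 1.255
vertex -3.066 1.061 2.24
vertex -2.259 1.675 1.861
endloop
endfacet
facet normal -0.059 0.980 -0.189
outer loop
vertex -3.14 1.505 1.255
vertex -2.259 1.675 1.861
vertex -2.158 1.477 0.801
endloop
endfacet
facet normal -0.322 0.600 -0.732
outer loop
vertex -3.14 1.505 1.255
vertex -2.158 1.477 0.801
vertex -2.903 0.741 0.525
endloop
endfacet
facet normal -0.854 0.196 -0.482
outer loop
vertex -3.14 1.505 1.255
vertex -2.903 0.741 0.525
vertex -3.464 0.484 1.415
endloop
endfacet
facet normal -0.920 0.326 0.216
outer loop
vertex -3.14 1.505 1.255
vertex -3.464 0.484 1.415
vertex -3.066 1.061 2.24
endloop
endfacet
facet normal 0.618 0.781 -0.087
outer loop
vertex -2.158 1.477 0.801
vertex -2.259 1.675 1.861
vertex -1.476 1.016 1.505
endloop
endfacet
facet normal 0.019 0.507 0.862
outer loop
vertex -2.259 1.675 1.861
vertex -3.066 1.061 2.24
vertex -2.037 0.759 2.395
endloop
endfacet
facet normal -0.774 -0.278 0.568
outer loop
vertex -3.066 1.061 2.24
vertex -3.464 0.484 1.415
vertex -2.782 0.023 2.119
endloop
endfacet
facet normal -0.667 -0.489 -0.562
outer loop
vertex -3.464 0.484 1.415
vertex -2.903 0.741 0.525
vertex -2.681 -0.175 1.059
endloop
endfacet
facet normal 0.194 0.166 -0.967
outer loop
vertex -2.903 0.741 0.525
vertex -2.158 1.477 0.801
vertex -1.874 0.439 0.68
endloop
endfacet
facet normal 0.854 -0.196 0.482
outer loop
vertex -1.8 -0.005 1.665
vertex -1.476 1.016 1.505
vertex -2.037 0.759 2.395
endloop
endfacet
facet normal 0.322 -0.600 0.732
outer loop
vertex -1.8 -0.005 1.665
vertex -2.037 0.759 2.395
vertex -2.782 0.023 2.119
endloop
endfacet
facet normal 0.059 -0.980 0.189
outer loop
vertex -1.8 -0.005 1.665
vertex -2.782 0.023 2.119
vertex -2.681 -0.175 1.059
endloop
endfacet
facet normal 0.430 -0.811 -0.398
outer loop
vertex -1.8 -0.005 1.665
vertex -2.681 -0.175 1.059
vertex -1.874 0.439 0.68
endloop
endfacet
facet normal 0.920 -0.326 -0.216
outer loop
vertex -1.8 -0.005 1.665
vertex -1.874 0.439 0.68
vertex -1.476 1.016 1.505
endloop
endfacet
facet normal 0.667 0.489 0.562
outer loop
vertex -2.037 0.759 2.395
vertex -1.476 1.016 1.505
vertex -2.259 1.675 1.861
endloop
endfacet
facet normal -0.194 -0.166 0.967
outer loop
vertex -2.782 0.023 2.119
vertex -2.037 0.759 2.395
vertex -3.066 1.061 2.24
endloop
endfacet
facet normal -0.618 -0.781 0.087
outer loop
vertex -2.681 -0.175 1.059
vertex -2.782 0.023 2.119
vertex -3.464 0.484 1.415
endloop
endfacet
facet normal -0.019 -0.507 -0.862
outer loop
vertex -1.874 0.439 0.68
vertex -2.681 -0.175 1.059
vertex -2.903 0.741 0.525
endloop
endfacet
facet normal 0.774 0.278 -0.568
outer loop
vertex -1.476 1.016 1.505
vertex -1.874 0.439 0.68
vertex -2.158 1.477 0.801
endloop
endfacet

endsolid


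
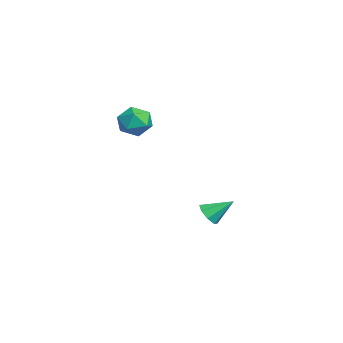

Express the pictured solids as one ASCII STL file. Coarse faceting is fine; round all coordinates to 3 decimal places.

solid 
facet normal -0.098 -0.800 -0.592
outer loop
vertex 0.343 -1.021 -3.25
vertex -0.161 -0.946 -3.268
vertex 0.237 -0.789 -3.546
endloop
endfacet
facet normal 0.913 0.409 -0.006
outer loop
vertex 0.343 -1.021 -3.25
vertex 0.237 -0.789 -3.546
vertex -0.059 -0.114 -2.652
endloop
endfacet
facet normal -0.098 -0.800 -0.592
outer loop
vertex 0.237 -0.789 -3.546
vertex -0.161 -0.946 -3.268
vertex -0.102 -0.649 -3.679
endloop
endfacet
facet normal 0.482 0.768 -0.421
outer loop
vertex 0.237 -0.789 -3.546
vertex -0.102 -0.649 -3.679
vertex -0.059 -0.114 -2.652
endloop
endfacet
facet normal -0.098 -0.800 -0.592
outer loop
vertex -0.102 -0.649 -3.679
vertex -0.161 -0.946 -3.268
vertex -0.476 -0.683 -3.571
endloop
endfacet
facet normal -0.208 0.871 -0.445
outer loop
vertex -0.102 -0.649 -3.679
vertex -0.476 -0.683 -3.571
vertex -0.059 -0.114 -2.652
endloop
endfacet
facet normal -0.098 -0.800 -0.592
outer loop
vertex -0.476 -0.683 -3.571
vertex -0.161 -0.946 -3.268
vertex -0.665 -0.871 -3.286
endloop
endfacet
facet normal -0.752 0.656 -0.065
outer loop
vertex -0.476 -0.683 -3.571
vertex -0.665 -0.871 -3.286
vertex -0.059 -0.114 -2.652
endloop
endfacet
facet normal -0.098 -0.799 -0.593
outer loop
vertex -0.665 -0.871 -3.286
vertex -0.161 -0.946 -3.268
vertex -0.559 -1.103 -2.991
endloop
endfacet
facet normal -0.832 0.250 0.496
outer loop
vertex -0.665 -0.871 -3.286
vertex -0.559 -1.103 -2.991
vertex -0.059 -0.114 -2.652
endloop
endfacet
facet normal -0.097 -0.799 -0.593
outer loop
vertex -0.559 -1.103 -2.991
vertex -0.161 -0.946 -3.268
vertex -0.22 -1.243 -2.858
endloop
endfacet
facet normal -0.402 -0.109 0.909
outer loop
vertex -0.559 -1.103 -2.991
vertex -0.22 -1.243 -2.858
vertex -0.059 -0.114 -2.652
endloop
endfacet
facet normal -0.097 -0.799 -0.593
outer loop
vertex -0.22 -1.243 -2.858
vertex -0.161 -0.946 -3.268
vertex 0.154 -1.209 -2.965
endloop
endfacet
facet normal 0.287 -0.211 0.934
outer loop
vertex -0.22 -1.243 -2.858
vertex 0.154 -1.209 -2.965
vertex -0.059 -0.114 -2.652
endloop
endfacet
facet normal -0.098 -0.800 -0.592
outer loop
vertex 0.154 -1.209 -2.965
vertex -0.161 -0.946 -3.268
vertex 0.343 -1.021 -3.25
endloop
endfacet
facet normal 0.832 0.003 0.554
outer loop
vertex 0.154 -1.209 -2.965
vertex 0.343 -1.021 -3.25
vertex -0.059 -0.114 -2.652
endloop
endfacet
facet normal -0.977 -0.026 -0.209
outer loop
vertex 0.038 -3.348 0.776
vertex -0.058 -3.771 1.277
vertex -0.098 -3.118 1.382
endloop
endfacet
facet normal -0.695 0.606 -0.386
outer loop
vertex 0.038 -3.348 0.776
vertex -0.098 -3.118 1.382
vertex 0.365 -2.823 1.012
endloop
endfacet
facet normal -0.170 0.490 -0.855
outer loop
vertex 0.038 -3.348 0.776
vertex 0.365 -2.823 1.012
vertex 0.691 -3.293 0.678
endloop
endfacet
facet normal -0.127 -0.214 -0.968
outer loop
vertex 0.038 -3.348 0.776
vertex 0.691 -3.293 0.678
vertex 0.429 -3.879 0.842
endloop
endfacet
facet normal -0.627 -0.532 -0.569
outer loop
vertex 0.038 -3.348 0.776
vertex 0.429 -3.879 0.842
vertex -0.058 -3.771 1.277
endloop
endfacet
facet normal -0.406 0.891 0.202
outer loop
vertex 0.365 -2.823 1.012
vertex -0.098 -3.118 1.382
vertex 0.471 -2.921 1.658
endloop
endfacet
facet normal -0.864 -0.131 0.487
outer loop
vertex -0.098 -3.118 1.382
vertex -0.058 -3.771 1.277
vertex 0.209 -3.507 1.822
endloop
endfacet
facet normal -0.296 -0.950 -0.096
outer loop
vertex -0.058 -3.771 1.277
vertex 0.429 -3.879 0.842
vertex 0.535 -3.977 1.488
endloop
endfacet
facet normal 0.510 -0.436 -0.741
outer loop
vertex 0.429 -3.879 0.842
vertex 0.691 -3.293 0.678
vertex 0.998 -3.682 1.118
endloop
endfacet
facet normal 0.442 0.703 -0.557
outer loop
vertex 0.691 -3.293 0.678
vertex 0.365 -2.823 1.012
vertex 0.958 -3.029 1.223
endloop
endfacet
facet normal 0.127 0.214 0.968
outer loop
vertex 0.862 -3.452 1.724
vertex 0.471 -2.921 1.658
vertex 0.209 -3.507 1.822
endloop
endfacet
facet normal 0.170 -0.490 0.855
outer loop
vertex 0.862 -3.452 1.724
vertex 0.209 -3.507 1.822
vertex 0.535 -3.977 1.488
endloop
endfacet
facet normal 0.695 -0.606 0.386
outer loop
vertex 0.862 -3.452 1.724
vertex 0.535 -3.977 1.488
vertex 0.998 -3.682 1.118
endloop
endfacet
facet normal 0.977 0.026 0.209
outer loop
vertex 0.862 -3.452 1.724
vertex 0.998 -3.682 1.118
vertex 0.958 -3.029 1.223
endloop
endfacet
facet normal 0.627 0.532 0.569
outer loop
vertex 0.862 -3.452 1.724
vertex 0.958 -3.029 1.223
vertex 0.471 -2.921 1.658
endloop
endfacet
facet normal -0.510 0.436 0.741
outer loop
vertex 0.209 -3.507 1.822
vertex 0.471 -2.921 1.658
vertex -0.098 -3.118 1.382
endloop
endfacet
facet normal -0.442 -0.703 0.557
outer loop
vertex 0.535 -3.977 1.488
vertex 0.209 -3.507 1.822
vertex -0.058 -3.771 1.277
endloop
endfacet
facet normal 0.406 -0.891 -0.202
outer loop
vertex 0.998 -3.682 1.118
vertex 0.535 -3.977 1.488
vertex 0.429 -3.879 0.842
endloop
endfacet
facet normal 0.864 0.131 -0.487
outer loop
vertex 0.958 -3.029 1.223
vertex 0.998 -3.682 1.118
vertex 0.691 -3.293 0.678
endloop
endfacet
facet normal 0.296 0.950 0.096
outer loop
vertex 0.471 -2.921 1.658
vertex 0.958 -3.029 1.223
vertex 0.365 -2.823 1.012
endloop
endfacet

endsolid


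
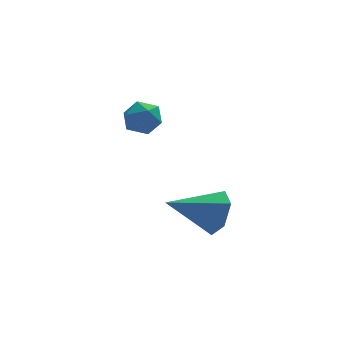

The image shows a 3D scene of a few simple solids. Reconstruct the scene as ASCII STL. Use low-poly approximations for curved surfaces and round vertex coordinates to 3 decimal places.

solid 
facet normal -0.291 0.931 -0.220
outer loop
vertex 1.711 0.66 0.738
vertex 1.266 0.666 1.351
vertex 1.983 0.902 1.402
endloop
endfacet
facet normal 0.375 0.811 -0.449
outer loop
vertex 1.711 0.66 0.738
vertex 1.983 0.902 1.402
vertex 2.408 0.46 0.958
endloop
endfacet
facet normal 0.357 0.256 -0.898
outer loop
vertex 1.711 0.66 0.738
vertex 2.408 0.46 0.958
vertex 1.953 -0.05 0.632
endloop
endfacet
facet normal -0.320 0.032 -0.947
outer loop
vertex 1.711 0.66 0.738
vertex 1.953 -0.05 0.632
vertex 1.247 0.077 0.875
endloop
endfacet
facet normal -0.721 0.450 -0.528
outer loop
vertex 1.711 0.66 0.738
vertex 1.247 0.077 0.875
vertex 1.266 0.666 1.351
endloop
endfacet
facet normal 0.771 0.627 0.114
outer loop
vertex 2.408 0.46 0.958
vertex 1.983 0.902 1.402
vertex 2.393 0.343 1.705
endloop
endfacet
facet normal -0.304 0.820 0.484
outer loop
vertex 1.983 0.902 1.402
vertex 1.266 0.666 1.351
vertex 1.687 0.47 1.948
endloop
endfacet
facet normal -0.999 0.043 -0.013
outer loop
vertex 1.266 0.666 1.351
vertex 1.247 0.077 0.875
vertex 1.232 -0.04 1.622
endloop
endfacet
facet normal -0.351 -0.632 -0.691
outer loop
vertex 1.247 0.077 0.875
vertex 1.953 -0.05 0.632
vertex 1.657 -0.482 1.178
endloop
endfacet
facet normal 0.743 -0.271 -0.613
outer loop
vertex 1.953 -0.05 0.632
vertex 2.408 0.46 0.958
vertex 2.374 -0.246 1.229
endloop
endfacet
facet normal 0.320 -0.032 0.947
outer loop
vertex 1.929 -0.24 1.842
vertex 2.393 0.343 1.705
vertex 1.687 0.47 1.948
endloop
endfacet
facet normal -0.357 -0.256 0.898
outer loop
vertex 1.929 -0.24 1.842
vertex 1.687 0.47 1.948
vertex 1.232 -0.04 1.622
endloop
endfacet
facet normal -0.375 -0.811 0.449
outer loop
vertex 1.929 -0.24 1.842
vertex 1.232 -0.04 1.622
vertex 1.657 -0.482 1.178
endloop
endfacet
facet normal 0.291 -0.931 0.220
outer loop
vertex 1.929 -0.24 1.842
vertex 1.657 -0.482 1.178
vertex 2.374 -0.246 1.229
endloop
endfacet
facet normal 0.721 -0.450 0.528
outer loop
vertex 1.929 -0.24 1.842
vertex 2.374 -0.246 1.229
vertex 2.393 0.343 1.705
endloop
endfacet
facet normal 0.351 0.632 0.691
outer loop
vertex 1.687 0.47 1.948
vertex 2.393 0.343 1.705
vertex 1.983 0.902 1.402
endloop
endfacet
facet normal -0.743 0.271 0.613
outer loop
vertex 1.232 -0.04 1.622
vertex 1.687 0.47 1.948
vertex 1.266 0.666 1.351
endloop
endfacet
facet normal -0.771 -0.627 -0.114
outer loop
vertex 1.657 -0.482 1.178
vertex 1.232 -0.04 1.622
vertex 1.247 0.077 0.875
endloop
endfacet
facet normal 0.304 -0.820 -0.484
outer loop
vertex 2.374 -0.246 1.229
vertex 1.657 -0.482 1.178
vertex 1.953 -0.05 0.632
endloop
endfacet
facet normal 0.999 -0.043 0.013
outer loop
vertex 2.393 0.343 1.705
vertex 2.374 -0.246 1.229
vertex 2.408 0.46 0.958
endloop
endfacet
facet normal 0.925 0.007 -0.381
outer loop
vertex 3.816 -3.251 -0.513
vertex 3.51 -3.644 -1.263
vertex 3.529 -2.746 -1.201
endloop
endfacet
facet normal -0.166 0.761 0.628
outer loop
vertex 3.816 -3.251 -0.513
vertex 3.529 -2.746 -1.201
vertex 1.79 -3.656 -0.557
endloop
endfacet
facet normal 0.925 0.007 -0.380
outer loop
vertex 3.529 -2.746 -1.201
vertex 3.51 -3.644 -1.263
vertex 3.224 -3.139 -1.951
endloop
endfacet
facet normal -0.516 0.827 -0.224
outer loop
vertex 3.529 -2.746 -1.201
vertex 3.224 -3.139 -1.951
vertex 1.79 -3.656 -0.557
endloop
endfacet
facet normal 0.925 0.007 -0.380
outer loop
vertex 3.224 -3.139 -1.951
vertex 3.51 -3.644 -1.263
vertex 3.205 -4.037 -2.013
endloop
endfacet
facet normal -0.707 0.064 -0.704
outer loop
vertex 3.224 -3.139 -1.951
vertex 3.205 -4.037 -2.013
vertex 1.79 -3.656 -0.557
endloop
endfacet
facet normal 0.925 0.007 -0.380
outer loop
vertex 3.205 -4.037 -2.013
vertex 3.51 -3.644 -1.263
vertex 3.491 -4.542 -1.325
endloop
endfacet
facet normal -0.550 -0.766 -0.334
outer loop
vertex 3.205 -4.037 -2.013
vertex 3.491 -4.542 -1.325
vertex 1.79 -3.656 -0.557
endloop
endfacet
facet normal 0.925 0.007 -0.380
outer loop
vertex 3.491 -4.542 -1.325
vertex 3.51 -3.644 -1.263
vertex 3.796 -4.149 -0.575
endloop
endfacet
facet normal -0.200 -0.832 0.517
outer loop
vertex 3.491 -4.542 -1.325
vertex 3.796 -4.149 -0.575
vertex 1.79 -3.656 -0.557
endloop
endfacet
facet normal 0.925 0.006 -0.380
outer loop
vertex 3.796 -4.149 -0.575
vertex 3.51 -3.644 -1.263
vertex 3.816 -3.251 -0.513
endloop
endfacet
facet normal -0.008 -0.069 0.998
outer loop
vertex 3.796 -4.149 -0.575
vertex 3.816 -3.251 -0.513
vertex 1.79 -3.656 -0.557
endloop
endfacet

endsolid


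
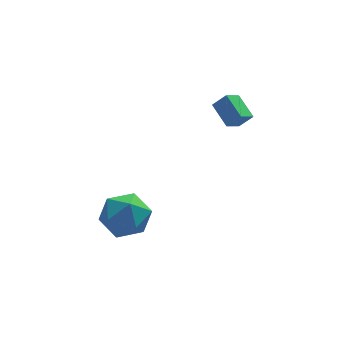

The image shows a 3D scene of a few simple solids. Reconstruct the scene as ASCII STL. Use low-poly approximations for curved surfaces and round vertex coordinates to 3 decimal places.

solid 
facet normal -0.171 0.830 0.530
outer loop
vertex -1.361 3.684 -1.482
vertex -1.755 3.042 -0.604
vertex -0.632 3.312 -0.664
endloop
endfacet
facet normal 0.378 0.922 0.083
outer loop
vertex -1.361 3.684 -1.482
vertex -0.632 3.312 -0.664
vertex -0.317 3.283 -1.777
endloop
endfacet
facet normal 0.144 0.801 -0.581
outer loop
vertex -1.361 3.684 -1.482
vertex -0.317 3.283 -1.777
vertex -1.245 2.995 -2.404
endloop
endfacet
facet normal -0.549 0.635 -0.544
outer loop
vertex -1.361 3.684 -1.482
vertex -1.245 2.995 -2.404
vertex -2.134 2.847 -1.679
endloop
endfacet
facet normal -0.744 0.653 0.144
outer loop
vertex -1.361 3.684 -1.482
vertex -2.134 2.847 -1.679
vertex -1.755 3.042 -0.604
endloop
endfacet
facet normal 0.872 0.430 0.235
outer loop
vertex -0.317 3.283 -1.777
vertex -0.632 3.312 -0.664
vertex -0.066 2.393 -1.081
endloop
endfacet
facet normal -0.017 0.282 0.959
outer loop
vertex -0.632 3.312 -0.664
vertex -1.755 3.042 -0.604
vertex -0.955 2.245 -0.356
endloop
endfacet
facet normal -0.943 -0.005 0.333
outer loop
vertex -1.755 3.042 -0.604
vertex -2.134 2.847 -1.679
vertex -1.883 1.957 -0.983
endloop
endfacet
facet normal -0.628 -0.034 -0.777
outer loop
vertex -2.134 2.847 -1.679
vertex -1.245 2.995 -2.404
vertex -1.568 1.928 -2.096
endloop
endfacet
facet normal 0.493 0.234 -0.838
outer loop
vertex -1.245 2.995 -2.404
vertex -0.317 3.283 -1.777
vertex -0.445 2.198 -2.156
endloop
endfacet
facet normal 0.549 -0.635 0.544
outer loop
vertex -0.839 1.556 -1.278
vertex -0.066 2.393 -1.081
vertex -0.955 2.245 -0.356
endloop
endfacet
facet normal -0.144 -0.801 0.581
outer loop
vertex -0.839 1.556 -1.278
vertex -0.955 2.245 -0.356
vertex -1.883 1.957 -0.983
endloop
endfacet
facet normal -0.378 -0.922 -0.083
outer loop
vertex -0.839 1.556 -1.278
vertex -1.883 1.957 -0.983
vertex -1.568 1.928 -2.096
endloop
endfacet
facet normal 0.171 -0.830 -0.530
outer loop
vertex -0.839 1.556 -1.278
vertex -1.568 1.928 -2.096
vertex -0.445 2.198 -2.156
endloop
endfacet
facet normal 0.744 -0.653 -0.144
outer loop
vertex -0.839 1.556 -1.278
vertex -0.445 2.198 -2.156
vertex -0.066 2.393 -1.081
endloop
endfacet
facet normal 0.628 0.034 0.777
outer loop
vertex -0.955 2.245 -0.356
vertex -0.066 2.393 -1.081
vertex -0.632 3.312 -0.664
endloop
endfacet
facet normal -0.493 -0.234 0.838
outer loop
vertex -1.883 1.957 -0.983
vertex -0.955 2.245 -0.356
vertex -1.755 3.042 -0.604
endloop
endfacet
facet normal -0.872 -0.430 -0.235
outer loop
vertex -1.568 1.928 -2.096
vertex -1.883 1.957 -0.983
vertex -2.134 2.847 -1.679
endloop
endfacet
facet normal 0.017 -0.282 -0.959
outer loop
vertex -0.445 2.198 -2.156
vertex -1.568 1.928 -2.096
vertex -1.245 2.995 -2.404
endloop
endfacet
facet normal 0.943 0.005 -0.333
outer loop
vertex -0.066 2.393 -1.081
vertex -0.445 2.198 -2.156
vertex -0.317 3.283 -1.777
endloop
endfacet
facet normal -0.655 0.161 -0.738
outer loop
vertex 3.04 3.214 3.034
vertex 2.662 4.242 3.594
vertex 3.64 3.67 2.601
endloop
endfacet
facet normal 0.307 -0.836 -0.455
outer loop
vertex 4.178 3.538 3.206
vertex 3.04 3.214 3.034
vertex 3.64 3.67 2.601
endloop
endfacet
facet normal -0.655 0.162 -0.738
outer loop
vertex 3.64 3.67 2.601
vertex 2.662 4.242 3.594
vertex 3.263 4.698 3.161
endloop
endfacet
facet normal 0.690 0.525 -0.499
outer loop
vertex 3.263 4.698 3.161
vertex 4.178 3.538 3.206
vertex 3.64 3.67 2.601
endloop
endfacet
facet normal -0.690 -0.525 0.499
outer loop
vertex 3.04 3.214 3.034
vertex 3.2 4.11 4.199
vertex 2.662 4.242 3.594
endloop
endfacet
facet normal 0.307 -0.836 -0.455
outer loop
vertex 3.577 3.082 3.639
vertex 3.04 3.214 3.034
vertex 4.178 3.538 3.206
endloop
endfacet
facet normal -0.690 -0.525 0.498
outer loop
vertex 3.577 3.082 3.639
vertex 3.2 4.11 4.199
vertex 3.04 3.214 3.034
endloop
endfacet
facet normal -0.307 0.836 0.455
outer loop
vertex 2.662 4.242 3.594
vertex 3.2 4.11 4.199
vertex 3.263 4.698 3.161
endloop
endfacet
facet normal 0.690 0.525 -0.498
outer loop
vertex 3.8 4.566 3.766
vertex 4.178 3.538 3.206
vertex 3.263 4.698 3.161
endloop
endfacet
facet normal -0.307 0.836 0.455
outer loop
vertex 3.263 4.698 3.161
vertex 3.2 4.11 4.199
vertex 3.8 4.566 3.766
endloop
endfacet
facet normal 0.655 -0.162 0.738
outer loop
vertex 3.8 4.566 3.766
vertex 3.577 3.082 3.639
vertex 4.178 3.538 3.206
endloop
endfacet
facet normal 0.655 -0.162 0.738
outer loop
vertex 3.2 4.11 4.199
vertex 3.577 3.082 3.639
vertex 3.8 4.566 3.766
endloop
endfacet

endsolid


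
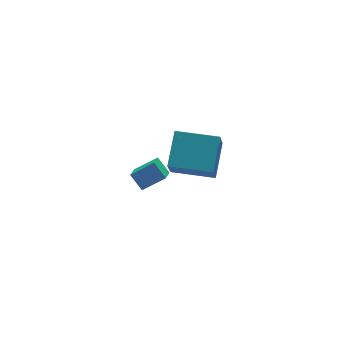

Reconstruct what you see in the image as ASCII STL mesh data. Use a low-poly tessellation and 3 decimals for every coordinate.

solid 
facet normal -0.331 -0.447 0.831
outer loop
vertex 3.436 -1.406 3.302
vertex 1.932 -0.198 3.352
vertex 2.489 -2.544 2.313
endloop
endfacet
facet normal 0.780 -0.626 -0.027
outer loop
vertex 3.008 -1.842 1.008
vertex 3.436 -1.406 3.302
vertex 2.489 -2.544 2.313
endloop
endfacet
facet normal -0.331 -0.447 0.831
outer loop
vertex 2.489 -2.544 2.313
vertex 1.932 -0.198 3.352
vertex 0.985 -1.335 2.363
endloop
endfacet
facet normal -0.532 -0.639 -0.555
outer loop
vertex 0.985 -1.335 2.363
vertex 3.008 -1.842 1.008
vertex 2.489 -2.544 2.313
endloop
endfacet
facet normal 0.532 0.639 0.555
outer loop
vertex 3.436 -1.406 3.302
vertex 2.451 0.504 2.047
vertex 1.932 -0.198 3.352
endloop
endfacet
facet normal 0.779 -0.626 -0.026
outer loop
vertex 3.955 -0.705 1.997
vertex 3.436 -1.406 3.302
vertex 3.008 -1.842 1.008
endloop
endfacet
facet normal 0.532 0.639 0.555
outer loop
vertex 3.955 -0.705 1.997
vertex 2.451 0.504 2.047
vertex 3.436 -1.406 3.302
endloop
endfacet
facet normal -0.779 0.626 0.027
outer loop
vertex 1.932 -0.198 3.352
vertex 2.451 0.504 2.047
vertex 0.985 -1.335 2.363
endloop
endfacet
facet normal -0.532 -0.639 -0.555
outer loop
vertex 1.504 -0.634 1.058
vertex 3.008 -1.842 1.008
vertex 0.985 -1.335 2.363
endloop
endfacet
facet normal -0.779 0.626 0.026
outer loop
vertex 0.985 -1.335 2.363
vertex 2.451 0.504 2.047
vertex 1.504 -0.634 1.058
endloop
endfacet
facet normal 0.331 0.447 -0.831
outer loop
vertex 1.504 -0.634 1.058
vertex 3.955 -0.705 1.997
vertex 3.008 -1.842 1.008
endloop
endfacet
facet normal 0.331 0.447 -0.831
outer loop
vertex 2.451 0.504 2.047
vertex 3.955 -0.705 1.997
vertex 1.504 -0.634 1.058
endloop
endfacet
facet normal -0.543 -0.689 0.480
outer loop
vertex 2.547 2.922 -2.071
vertex 1.514 3.249 -2.771
vertex 2.789 2.27 -2.733
endloop
endfacet
facet normal 0.801 -0.253 0.542
outer loop
vertex 3.326 2.951 -3.209
vertex 2.547 2.922 -2.071
vertex 2.789 2.27 -2.733
endloop
endfacet
facet normal -0.543 -0.689 0.481
outer loop
vertex 2.789 2.27 -2.733
vertex 1.514 3.249 -2.771
vertex 1.756 2.596 -3.433
endloop
endfacet
facet normal 0.252 -0.680 -0.689
outer loop
vertex 1.756 2.596 -3.433
vertex 3.326 2.951 -3.209
vertex 2.789 2.27 -2.733
endloop
endfacet
facet normal -0.252 0.680 0.689
outer loop
vertex 2.547 2.922 -2.071
vertex 2.051 3.93 -3.247
vertex 1.514 3.249 -2.771
endloop
endfacet
facet normal 0.801 -0.253 0.542
outer loop
vertex 3.084 3.604 -2.547
vertex 2.547 2.922 -2.071
vertex 3.326 2.951 -3.209
endloop
endfacet
facet normal -0.252 0.680 0.689
outer loop
vertex 3.084 3.604 -2.547
vertex 2.051 3.93 -3.247
vertex 2.547 2.922 -2.071
endloop
endfacet
facet normal -0.801 0.253 -0.542
outer loop
vertex 1.514 3.249 -2.771
vertex 2.051 3.93 -3.247
vertex 1.756 2.596 -3.433
endloop
endfacet
facet normal 0.252 -0.679 -0.689
outer loop
vertex 2.293 3.278 -3.909
vertex 3.326 2.951 -3.209
vertex 1.756 2.596 -3.433
endloop
endfacet
facet normal -0.801 0.253 -0.542
outer loop
vertex 1.756 2.596 -3.433
vertex 2.051 3.93 -3.247
vertex 2.293 3.278 -3.909
endloop
endfacet
facet normal 0.543 0.688 -0.480
outer loop
vertex 2.293 3.278 -3.909
vertex 3.084 3.604 -2.547
vertex 3.326 2.951 -3.209
endloop
endfacet
facet normal 0.543 0.689 -0.480
outer loop
vertex 2.051 3.93 -3.247
vertex 3.084 3.604 -2.547
vertex 2.293 3.278 -3.909
endloop
endfacet

endsolid


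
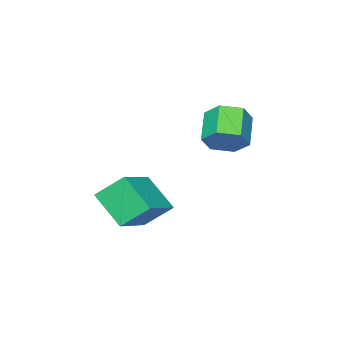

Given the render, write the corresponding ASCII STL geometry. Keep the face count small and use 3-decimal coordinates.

solid 
facet normal 0.598 0.470 -0.649
outer loop
vertex -1.415 2.042 0.361
vertex -1.843 1.959 -0.094
vertex -1.861 2.477 0.265
endloop
endfacet
facet normal 0.376 0.550 0.745
outer loop
vertex -1.415 2.042 0.361
vertex -1.861 2.477 0.265
vertex -2.049 1.544 1.049
endloop
endfacet
facet normal 0.374 0.551 0.746
outer loop
vertex -2.049 1.544 1.049
vertex -1.861 2.477 0.265
vertex -2.495 1.978 0.952
endloop
endfacet
facet normal -0.598 -0.470 0.649
outer loop
vertex -2.049 1.544 1.049
vertex -2.495 1.978 0.952
vertex -2.477 1.461 0.594
endloop
endfacet
facet normal 0.598 0.470 -0.649
outer loop
vertex -1.861 2.477 0.265
vertex -1.843 1.959 -0.094
vertex -2.289 2.394 -0.19
endloop
endfacet
facet normal -0.425 0.872 0.241
outer loop
vertex -1.861 2.477 0.265
vertex -2.289 2.394 -0.19
vertex -2.495 1.978 0.952
endloop
endfacet
facet normal -0.425 0.872 0.241
outer loop
vertex -2.495 1.978 0.952
vertex -2.289 2.394 -0.19
vertex -2.923 1.895 0.497
endloop
endfacet
facet normal -0.598 -0.470 0.649
outer loop
vertex -2.495 1.978 0.952
vertex -2.923 1.895 0.497
vertex -2.477 1.461 0.594
endloop
endfacet
facet normal 0.598 0.470 -0.649
outer loop
vertex -2.289 2.394 -0.19
vertex -1.843 1.959 -0.094
vertex -2.271 1.876 -0.549
endloop
endfacet
facet normal -0.801 0.322 -0.505
outer loop
vertex -2.289 2.394 -0.19
vertex -2.271 1.876 -0.549
vertex -2.923 1.895 0.497
endloop
endfacet
facet normal -0.801 0.322 -0.505
outer loop
vertex -2.923 1.895 0.497
vertex -2.271 1.876 -0.549
vertex -2.905 1.378 0.139
endloop
endfacet
facet normal -0.598 -0.470 0.649
outer loop
vertex -2.923 1.895 0.497
vertex -2.905 1.378 0.139
vertex -2.477 1.461 0.594
endloop
endfacet
facet normal 0.598 0.470 -0.649
outer loop
vertex -2.271 1.876 -0.549
vertex -1.843 1.959 -0.094
vertex -1.825 1.442 -0.452
endloop
endfacet
facet normal -0.375 -0.552 -0.745
outer loop
vertex -2.271 1.876 -0.549
vertex -1.825 1.442 -0.452
vertex -2.905 1.378 0.139
endloop
endfacet
facet normal -0.376 -0.550 -0.746
outer loop
vertex -2.905 1.378 0.139
vertex -1.825 1.442 -0.452
vertex -2.459 0.943 0.235
endloop
endfacet
facet normal -0.598 -0.470 0.649
outer loop
vertex -2.905 1.378 0.139
vertex -2.459 0.943 0.235
vertex -2.477 1.461 0.594
endloop
endfacet
facet normal 0.598 0.470 -0.649
outer loop
vertex -1.825 1.442 -0.452
vertex -1.843 1.959 -0.094
vertex -1.397 1.525 0.003
endloop
endfacet
facet normal 0.425 -0.872 -0.241
outer loop
vertex -1.825 1.442 -0.452
vertex -1.397 1.525 0.003
vertex -2.459 0.943 0.235
endloop
endfacet
facet normal 0.425 -0.872 -0.241
outer loop
vertex -2.459 0.943 0.235
vertex -1.397 1.525 0.003
vertex -2.031 1.026 0.69
endloop
endfacet
facet normal -0.598 -0.470 0.649
outer loop
vertex -2.459 0.943 0.235
vertex -2.031 1.026 0.69
vertex -2.477 1.461 0.594
endloop
endfacet
facet normal 0.598 0.470 -0.649
outer loop
vertex -1.397 1.525 0.003
vertex -1.843 1.959 -0.094
vertex -1.415 2.042 0.361
endloop
endfacet
facet normal 0.801 -0.322 0.505
outer loop
vertex -1.397 1.525 0.003
vertex -1.415 2.042 0.361
vertex -2.031 1.026 0.69
endloop
endfacet
facet normal 0.801 -0.322 0.505
outer loop
vertex -2.031 1.026 0.69
vertex -1.415 2.042 0.361
vertex -2.049 1.544 1.049
endloop
endfacet
facet normal -0.598 -0.470 0.649
outer loop
vertex -2.031 1.026 0.69
vertex -2.049 1.544 1.049
vertex -2.477 1.461 0.594
endloop
endfacet
facet normal -0.887 -0.337 -0.317
outer loop
vertex -0.425 0.588 -1.304
vertex -0.46 1.479 -2.151
vertex 0.037 -0.014 -1.956
endloop
endfacet
facet normal 0.028 -0.724 0.689
outer loop
vertex 1.34 0.481 -1.489
vertex -0.425 0.588 -1.304
vertex 0.037 -0.014 -1.956
endloop
endfacet
facet normal -0.887 -0.337 -0.317
outer loop
vertex 0.037 -0.014 -1.956
vertex -0.46 1.479 -2.151
vertex 0.002 0.877 -2.803
endloop
endfacet
facet normal 0.462 -0.601 -0.652
outer loop
vertex 0.002 0.877 -2.803
vertex 1.34 0.481 -1.489
vertex 0.037 -0.014 -1.956
endloop
endfacet
facet normal -0.462 0.601 0.652
outer loop
vertex -0.425 0.588 -1.304
vertex 0.843 1.974 -1.684
vertex -0.46 1.479 -2.151
endloop
endfacet
facet normal 0.028 -0.724 0.689
outer loop
vertex 0.878 1.083 -0.837
vertex -0.425 0.588 -1.304
vertex 1.34 0.481 -1.489
endloop
endfacet
facet normal -0.462 0.601 0.652
outer loop
vertex 0.878 1.083 -0.837
vertex 0.843 1.974 -1.684
vertex -0.425 0.588 -1.304
endloop
endfacet
facet normal -0.028 0.724 -0.689
outer loop
vertex -0.46 1.479 -2.151
vertex 0.843 1.974 -1.684
vertex 0.002 0.877 -2.803
endloop
endfacet
facet normal 0.462 -0.601 -0.652
outer loop
vertex 1.305 1.372 -2.336
vertex 1.34 0.481 -1.489
vertex 0.002 0.877 -2.803
endloop
endfacet
facet normal -0.028 0.724 -0.689
outer loop
vertex 0.002 0.877 -2.803
vertex 0.843 1.974 -1.684
vertex 1.305 1.372 -2.336
endloop
endfacet
facet normal 0.887 0.337 0.317
outer loop
vertex 1.305 1.372 -2.336
vertex 0.878 1.083 -0.837
vertex 1.34 0.481 -1.489
endloop
endfacet
facet normal 0.887 0.337 0.317
outer loop
vertex 0.843 1.974 -1.684
vertex 0.878 1.083 -0.837
vertex 1.305 1.372 -2.336
endloop
endfacet

endsolid
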